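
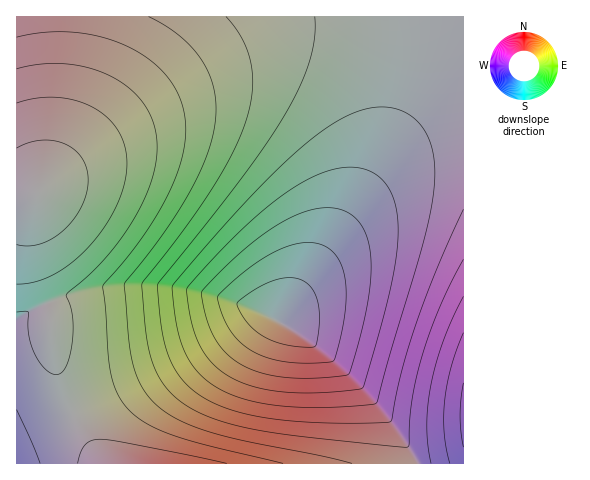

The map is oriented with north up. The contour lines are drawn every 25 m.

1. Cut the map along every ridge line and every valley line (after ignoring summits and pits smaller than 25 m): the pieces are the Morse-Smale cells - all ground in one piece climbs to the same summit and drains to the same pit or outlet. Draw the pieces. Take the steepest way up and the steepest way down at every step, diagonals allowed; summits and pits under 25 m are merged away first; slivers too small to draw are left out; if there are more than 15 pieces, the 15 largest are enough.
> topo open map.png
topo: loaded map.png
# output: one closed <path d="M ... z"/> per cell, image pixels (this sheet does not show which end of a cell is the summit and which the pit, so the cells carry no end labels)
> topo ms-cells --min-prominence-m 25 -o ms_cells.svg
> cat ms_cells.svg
<path d="M463 16l-447 1 0 179 21-1-6 19 0 34 7 32 12 29 1 31 3 21 16 46 16 32 18 25 312-1-18-32-32-40-47-44-42-26 14-17 70-104 28-34 20-17 19-12 19-5 17-2z"/><path d="M463 130l-16 2-19 5-19 12-20 17-28 34-70 104-14 17 42 26 47 44 32 40 19 33 47-1z"/><path d="M35 196l-19 1 0 266 87 1-22-33-15-32-8-24-7-35-1-31-12-29-7-32 0-34z"/>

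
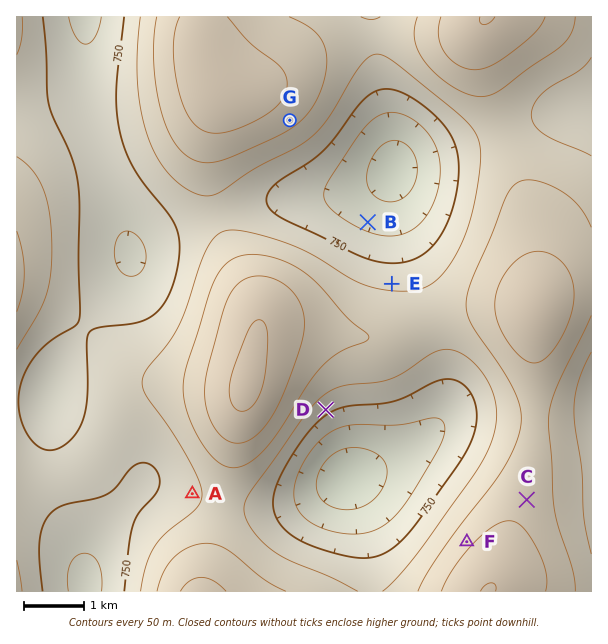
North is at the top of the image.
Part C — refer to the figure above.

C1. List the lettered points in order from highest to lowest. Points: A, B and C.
C A B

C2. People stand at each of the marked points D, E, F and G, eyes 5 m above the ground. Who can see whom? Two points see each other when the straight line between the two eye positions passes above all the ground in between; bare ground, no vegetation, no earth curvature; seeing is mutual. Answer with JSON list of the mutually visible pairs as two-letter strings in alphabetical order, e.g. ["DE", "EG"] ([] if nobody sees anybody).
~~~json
["DF", "EG", "FG"]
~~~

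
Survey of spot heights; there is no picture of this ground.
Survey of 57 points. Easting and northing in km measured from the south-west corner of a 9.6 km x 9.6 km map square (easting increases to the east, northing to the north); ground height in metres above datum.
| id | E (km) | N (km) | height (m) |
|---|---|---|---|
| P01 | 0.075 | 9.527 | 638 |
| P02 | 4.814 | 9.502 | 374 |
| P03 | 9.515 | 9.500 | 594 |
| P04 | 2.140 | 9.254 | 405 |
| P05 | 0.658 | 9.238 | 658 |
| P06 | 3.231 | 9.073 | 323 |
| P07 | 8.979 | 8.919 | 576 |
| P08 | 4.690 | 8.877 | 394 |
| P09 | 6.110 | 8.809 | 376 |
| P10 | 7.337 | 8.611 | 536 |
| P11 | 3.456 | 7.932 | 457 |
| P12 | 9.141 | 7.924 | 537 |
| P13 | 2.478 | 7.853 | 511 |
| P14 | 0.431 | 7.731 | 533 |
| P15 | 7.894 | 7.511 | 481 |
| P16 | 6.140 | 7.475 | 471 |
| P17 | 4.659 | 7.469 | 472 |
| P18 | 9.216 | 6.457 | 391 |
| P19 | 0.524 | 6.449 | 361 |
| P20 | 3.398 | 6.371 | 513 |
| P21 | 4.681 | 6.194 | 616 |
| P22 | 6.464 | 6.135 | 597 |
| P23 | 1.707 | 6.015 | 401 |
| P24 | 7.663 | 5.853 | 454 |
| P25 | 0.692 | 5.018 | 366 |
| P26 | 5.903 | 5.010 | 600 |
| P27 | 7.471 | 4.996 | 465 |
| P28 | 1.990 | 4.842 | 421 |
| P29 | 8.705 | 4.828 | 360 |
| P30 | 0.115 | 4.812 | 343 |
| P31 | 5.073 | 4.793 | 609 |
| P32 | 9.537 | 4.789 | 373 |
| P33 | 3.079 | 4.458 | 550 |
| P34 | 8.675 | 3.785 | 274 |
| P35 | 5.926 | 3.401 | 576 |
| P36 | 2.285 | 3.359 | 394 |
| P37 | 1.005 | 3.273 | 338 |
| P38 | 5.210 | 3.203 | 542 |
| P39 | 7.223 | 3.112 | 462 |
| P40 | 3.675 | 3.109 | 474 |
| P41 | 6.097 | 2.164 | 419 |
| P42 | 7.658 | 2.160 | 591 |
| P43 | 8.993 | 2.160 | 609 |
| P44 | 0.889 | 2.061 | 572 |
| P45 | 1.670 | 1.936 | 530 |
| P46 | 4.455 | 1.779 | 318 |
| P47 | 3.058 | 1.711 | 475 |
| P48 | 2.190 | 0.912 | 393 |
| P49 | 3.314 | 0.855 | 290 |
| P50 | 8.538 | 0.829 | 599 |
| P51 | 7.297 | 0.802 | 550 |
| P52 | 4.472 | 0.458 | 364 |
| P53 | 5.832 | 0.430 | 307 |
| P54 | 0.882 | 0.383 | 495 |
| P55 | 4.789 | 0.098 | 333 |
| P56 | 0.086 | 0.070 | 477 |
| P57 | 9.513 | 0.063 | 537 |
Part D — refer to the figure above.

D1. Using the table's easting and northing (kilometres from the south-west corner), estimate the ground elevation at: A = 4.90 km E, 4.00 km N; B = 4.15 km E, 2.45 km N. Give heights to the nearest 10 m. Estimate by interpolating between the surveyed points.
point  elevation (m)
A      550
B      460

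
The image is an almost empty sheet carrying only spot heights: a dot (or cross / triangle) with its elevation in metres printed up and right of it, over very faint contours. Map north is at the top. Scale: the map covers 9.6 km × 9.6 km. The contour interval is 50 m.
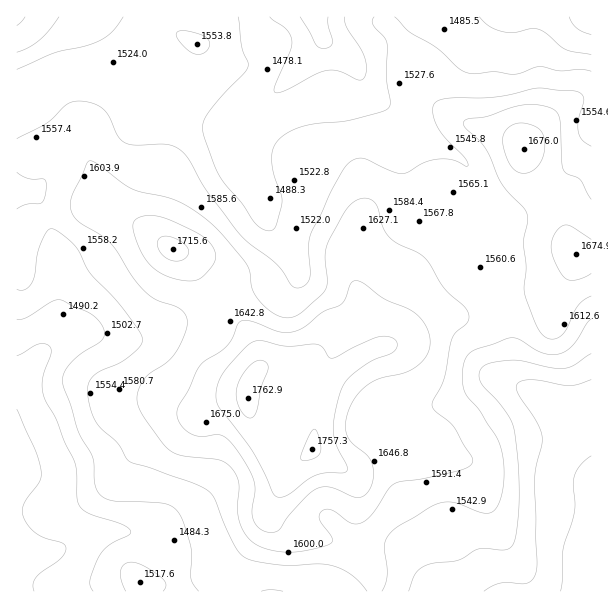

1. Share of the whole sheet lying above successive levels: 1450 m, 90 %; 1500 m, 75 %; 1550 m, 51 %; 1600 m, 29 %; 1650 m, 12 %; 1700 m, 5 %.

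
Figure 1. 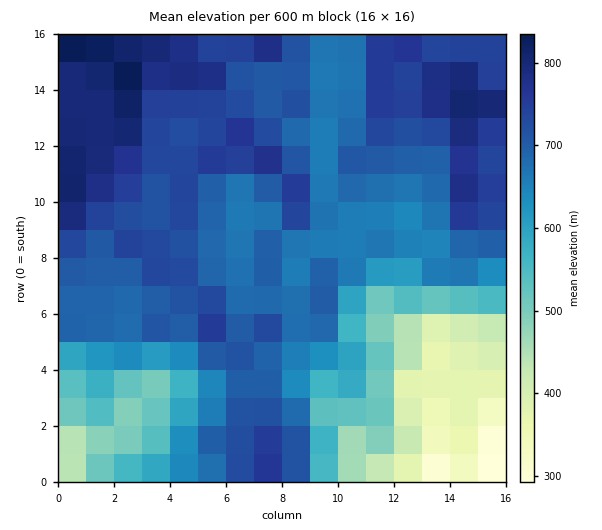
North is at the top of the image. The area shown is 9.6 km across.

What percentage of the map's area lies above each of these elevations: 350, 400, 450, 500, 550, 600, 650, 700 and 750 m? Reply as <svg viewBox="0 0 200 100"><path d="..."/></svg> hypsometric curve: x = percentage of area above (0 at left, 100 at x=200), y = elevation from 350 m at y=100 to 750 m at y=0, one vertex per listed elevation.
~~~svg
<svg viewBox="0 0 200 100"><path d="M194 100l-7-12-7-13-9-13-10-12-11-12-10-13-52-13-50-12"/></svg>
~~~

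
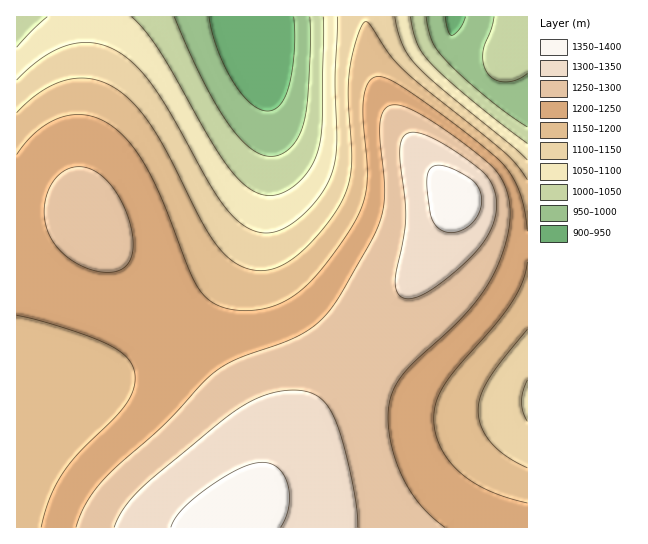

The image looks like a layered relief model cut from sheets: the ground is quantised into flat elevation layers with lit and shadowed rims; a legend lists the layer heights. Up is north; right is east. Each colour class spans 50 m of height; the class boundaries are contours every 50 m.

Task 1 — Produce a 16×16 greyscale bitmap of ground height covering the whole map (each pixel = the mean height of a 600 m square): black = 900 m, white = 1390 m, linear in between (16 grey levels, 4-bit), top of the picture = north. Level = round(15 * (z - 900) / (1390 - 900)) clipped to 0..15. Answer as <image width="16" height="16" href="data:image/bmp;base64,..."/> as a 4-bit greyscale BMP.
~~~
<image width="16" height="16" href="data:image/bmp;base64,Qk32AAAAAAAAAHYAAAAoAAAAEAAAABAAAAABAAQAAAAAAIAAAAATCwAAEwsAABAAAAAAAAAAAAAAABEREQAiIiIAMzMzAERERABVVVUAZmZmAHd3dwCIiIgAmZmZAKqqqgC7u7sAzMzMAN3d3QDu7u4A////AJq83u7tzLqqiazd7u3LqpiJqrzd3cuph4iZq83cy6mHiJmqvMzLqYeZmaqru8u6mJmqqqqrvMupqqqpmJq8zLqru6mHeazdyqu7qHZnm97aq7qXZVaL3uqqqoZTNYvduJqpdTIli8p0iIhkISSKlkNndlMhFIhjNFZlQxAUd0I0"/>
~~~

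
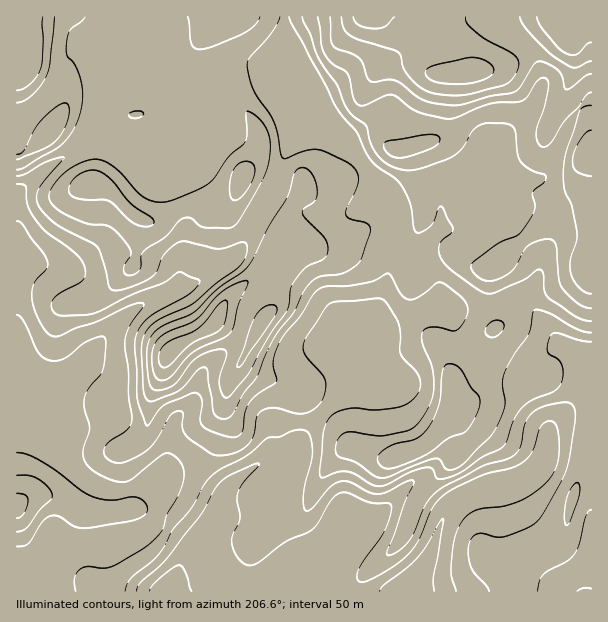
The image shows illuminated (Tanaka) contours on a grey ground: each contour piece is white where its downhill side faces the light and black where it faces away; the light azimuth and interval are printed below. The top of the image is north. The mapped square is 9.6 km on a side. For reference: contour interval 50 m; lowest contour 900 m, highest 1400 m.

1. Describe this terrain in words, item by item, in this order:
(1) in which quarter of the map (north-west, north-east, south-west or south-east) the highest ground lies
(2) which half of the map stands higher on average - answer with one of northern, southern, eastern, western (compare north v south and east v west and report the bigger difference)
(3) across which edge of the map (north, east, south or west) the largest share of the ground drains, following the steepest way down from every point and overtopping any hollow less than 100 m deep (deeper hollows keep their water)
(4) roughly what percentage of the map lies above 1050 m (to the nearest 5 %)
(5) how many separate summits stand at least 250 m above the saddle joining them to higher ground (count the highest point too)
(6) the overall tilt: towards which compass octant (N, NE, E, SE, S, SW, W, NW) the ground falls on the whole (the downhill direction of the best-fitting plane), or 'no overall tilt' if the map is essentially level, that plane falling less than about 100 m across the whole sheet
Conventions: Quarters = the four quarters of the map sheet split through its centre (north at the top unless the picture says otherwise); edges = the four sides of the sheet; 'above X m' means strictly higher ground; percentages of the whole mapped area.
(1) The highest ground is in the north-east quarter.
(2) Taken as a whole, the northern half is higher than the southern.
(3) The largest share of the runoff leaves by the southern edge.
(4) Roughly 65 % of the ground is higher than 1050 m.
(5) There is 1 summit with 250 m or more of prominence.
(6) Overall the map slopes down towards the south.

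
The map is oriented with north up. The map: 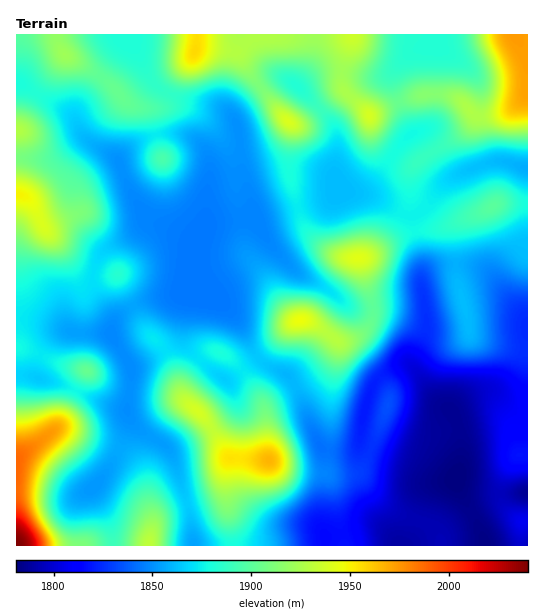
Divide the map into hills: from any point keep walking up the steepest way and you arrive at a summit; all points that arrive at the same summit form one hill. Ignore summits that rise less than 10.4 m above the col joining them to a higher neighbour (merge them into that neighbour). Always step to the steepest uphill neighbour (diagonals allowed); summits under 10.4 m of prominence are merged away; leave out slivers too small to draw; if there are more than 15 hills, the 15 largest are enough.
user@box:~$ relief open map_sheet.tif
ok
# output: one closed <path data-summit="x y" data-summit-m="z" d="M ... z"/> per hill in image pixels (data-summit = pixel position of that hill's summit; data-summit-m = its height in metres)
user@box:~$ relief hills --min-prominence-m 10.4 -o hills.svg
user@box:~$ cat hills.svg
<path data-summit="17 545" data-summit-m="2040" d="M469 265l-27 1-13 5-6 6-2 11 4 17 2 23-14 29-1 7 3 4-6-3-7 0-19 9-8 9-11 29-4 24 0 5 3 5 18 8 26 8 24 15 8 2 16 1-16 6-7 7-15 39-14 14 82 0-4-15-22-43 6 6 8 3 55-5 0-168-32-44-9-9z"/><path data-summit="269 460" data-summit-m="1967" d="M194 291l-9 0-44 11-19 11-9 10-2 8 21 41-5 40 4 8 12 13 22 12 6 7 18 57 4 36 132 1 1-9 40-10 17 2 18 17 6-3 8-7 6-12 11-31 7-7 16-6-16-1-8-2-24-15-33-11-11-5-2-4-2 5-6 4-30-1-6-9-17-46-9-16-5-5-20-9-9-8-16-32-19-22z"/><path data-summit="299 320" data-summit-m="1946" d="M255 218l-41 4-10 7-12 27-1 33 31 14 19 22 16 32 9 8 20 9 5 5 9 16 11 32 9 20 7 4 26 0 6-4 1-4 4-31 11-29 8-9 15-8 11-1 4 2 0-10 14-29-2-19-2-2-22-1-42 3-13-4-17-15-36-21-25-28z"/><path data-summit="515 35" data-summit-m="1974" d="M527 34l-89 0-1 13-18 2-10 5-14 15-3 12 5 19 15 33-15 15-17 27-15 15-9 2 21 6 29 17 9 0 13-10 11-16 10-10 14-8 35-10 29 6z"/><path data-summit="65 55" data-summit-m="1922" d="M126 34l-109 0-1 49 50 27 9 9 6 14 9 9 28 19 13-15 20-11 23-2 15 2 8 4 8 10 4 11-4 67 9-5 40-4 1-5-14-44-1-30-7-22-12-10-31-5-31-13-10-12-13-28z"/><path data-summit="17 195" data-summit-m="1950" d="M86 139l-9 2-27 17-34 1 0 160 21 2 38 12 35 1 2-17-16-24-4-12 5-21 8-10 26-15 15-12 10 0-9-5-6-7-14-27-8-23-6-6z"/><path data-summit="358 259" data-summit-m="1943" d="M338 189l-1 4-11 8-67 18-2 4 11 18 31 33 26 13 26 20 11 2 16-3 23 0 24 3-4-21 0-32-8-32 0-8-7-1-29-17-35-7z"/><path data-summit="493 207" data-summit-m="1900" d="M501 161l-15 2-33 14-14 12-14 20-12 7 0 8 8 32 0 23 8-8 20-6 20 0 10 2 8 4 10 10 27 35 3 7 1-155z"/><path data-summit="289 121" data-summit-m="1940" d="M283 78l-9 0-12 7-15 12-14 16 7 26 1 30 16 52 17-7 52-13 11-9-2-13 2-24-1-24-8-14-19-20-15-14z"/><path data-summit="195 51" data-summit-m="1957" d="M313 34l-186 0 0 2 9 13 13 28 10 12 31 13 31 5 12 10 7-13 26-22 8-4 9 0 14 6 7-9 8-19z"/><path data-summit="149 545" data-summit-m="1932" d="M130 418l-1 9-16 34-20 27 2 7 14 26 4 24 80 1 0-11-4-26-14-49-10-15-22-12z"/><path data-summit="370 116" data-summit-m="1939" d="M394 69l-4 4-11 4-14 0-23-6-12 0-11 3-22 13 31 30 8 14 1 24-2 24 4 11 12 3 14-3 15-15 23-34 9-8-17-41-3-11z"/><path data-summit="162 159" data-summit-m="1895" d="M174 133l-17 1-18 7-20 18 0 4 9 24 17 29 52 27 7-12 3-12 2-59-4-11-8-10-8-4z"/><path data-summit="118 273" data-summit-m="1884" d="M151 222l-5 1-15 12-26 15-10 17-3 13 1 7 19 30 1 9 9-13 19-11 51-11-1-26 5-21-26-15z"/><path data-summit="86 371" data-summit-m="1904" d="M74 331l-13 2-13 10-9 16-3 17 5 3 22 6 42 18 21 6 6-37-4-11-16-26-5-2z"/>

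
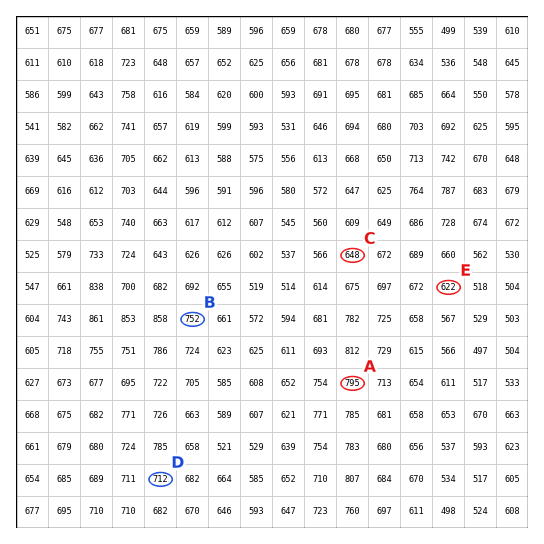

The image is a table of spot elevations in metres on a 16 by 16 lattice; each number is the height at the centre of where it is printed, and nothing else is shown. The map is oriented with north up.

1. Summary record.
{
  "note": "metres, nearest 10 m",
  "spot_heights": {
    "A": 800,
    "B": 750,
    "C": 650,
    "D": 710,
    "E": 620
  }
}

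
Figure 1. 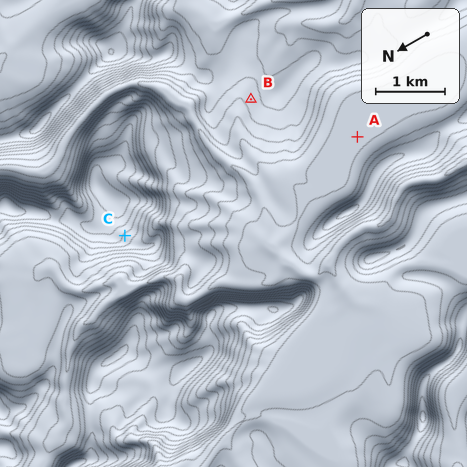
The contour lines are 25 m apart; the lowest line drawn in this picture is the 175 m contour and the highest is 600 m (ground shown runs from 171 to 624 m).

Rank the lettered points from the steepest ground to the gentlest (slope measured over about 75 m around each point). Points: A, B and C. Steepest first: C B A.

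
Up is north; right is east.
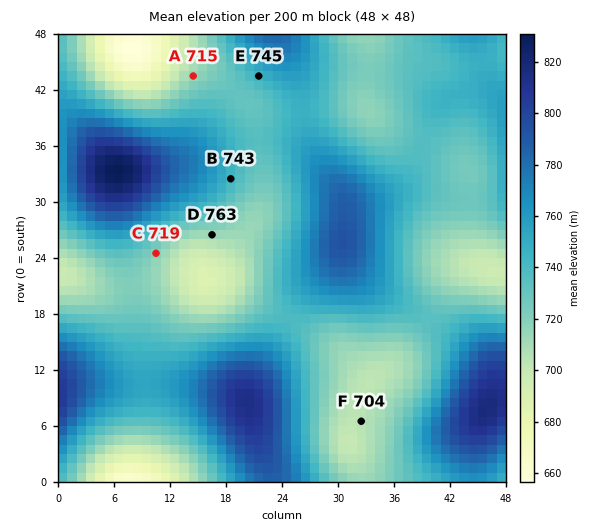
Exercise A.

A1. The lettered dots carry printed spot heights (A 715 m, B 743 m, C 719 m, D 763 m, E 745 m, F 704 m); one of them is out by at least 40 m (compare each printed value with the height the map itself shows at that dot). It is D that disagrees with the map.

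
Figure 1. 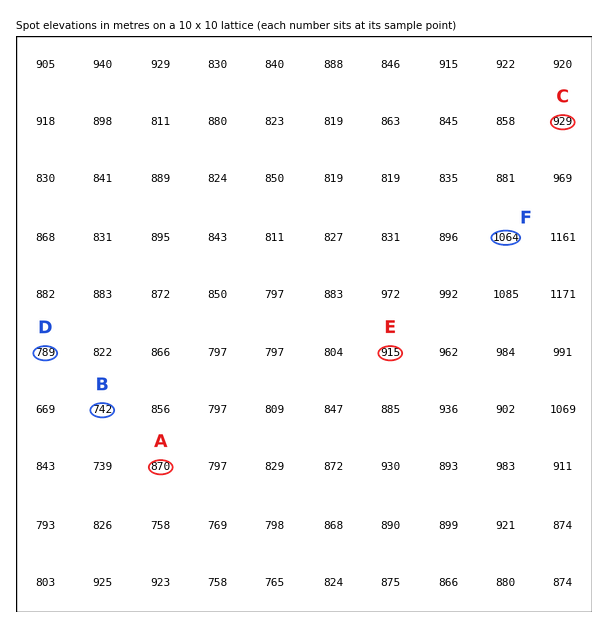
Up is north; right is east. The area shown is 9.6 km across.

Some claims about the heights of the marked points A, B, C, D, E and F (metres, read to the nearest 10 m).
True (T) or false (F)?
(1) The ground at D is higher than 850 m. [F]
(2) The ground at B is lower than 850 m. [T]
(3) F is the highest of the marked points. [T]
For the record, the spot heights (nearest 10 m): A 870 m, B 740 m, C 930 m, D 790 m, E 910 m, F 1060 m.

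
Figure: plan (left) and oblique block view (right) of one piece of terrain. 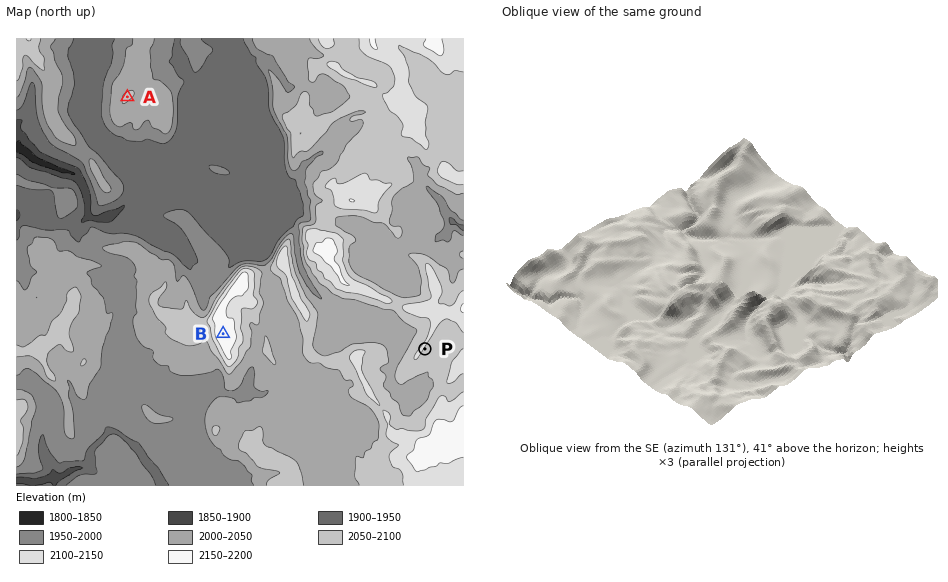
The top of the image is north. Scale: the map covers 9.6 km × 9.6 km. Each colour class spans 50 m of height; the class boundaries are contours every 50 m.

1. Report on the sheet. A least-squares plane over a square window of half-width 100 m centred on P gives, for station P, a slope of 10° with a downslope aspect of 118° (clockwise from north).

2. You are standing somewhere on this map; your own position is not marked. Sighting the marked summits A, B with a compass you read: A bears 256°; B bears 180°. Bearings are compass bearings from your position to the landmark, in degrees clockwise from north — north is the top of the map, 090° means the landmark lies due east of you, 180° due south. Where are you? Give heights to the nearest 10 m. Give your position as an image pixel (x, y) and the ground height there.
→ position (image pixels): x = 223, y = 73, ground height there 1920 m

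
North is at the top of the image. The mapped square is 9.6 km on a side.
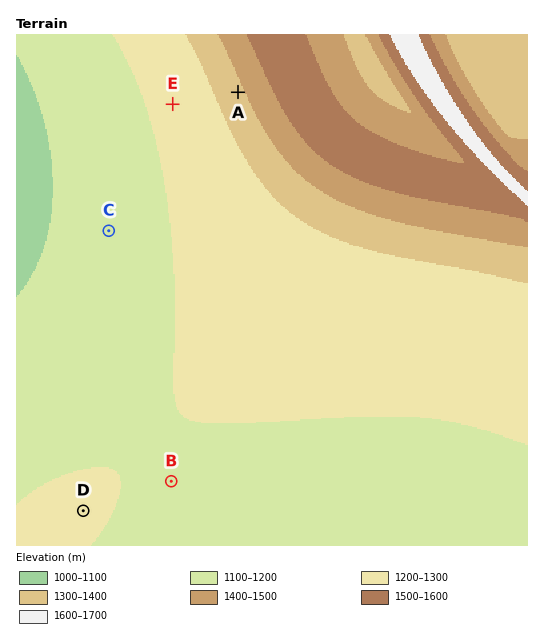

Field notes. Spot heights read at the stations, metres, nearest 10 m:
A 1380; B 1190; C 1150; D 1200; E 1230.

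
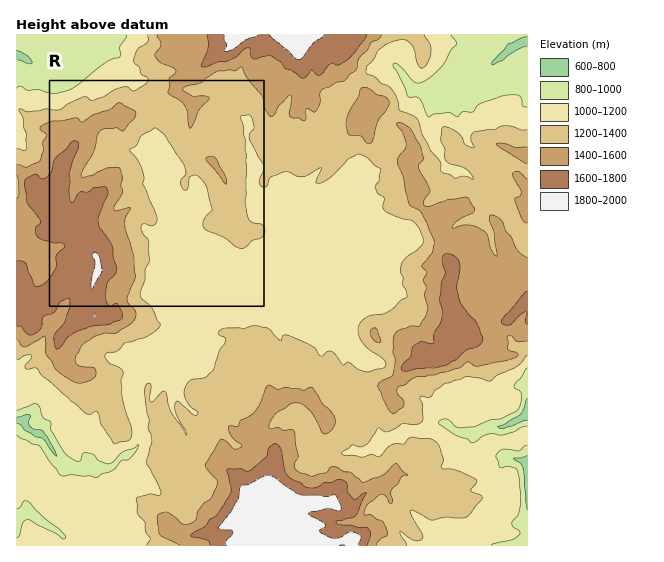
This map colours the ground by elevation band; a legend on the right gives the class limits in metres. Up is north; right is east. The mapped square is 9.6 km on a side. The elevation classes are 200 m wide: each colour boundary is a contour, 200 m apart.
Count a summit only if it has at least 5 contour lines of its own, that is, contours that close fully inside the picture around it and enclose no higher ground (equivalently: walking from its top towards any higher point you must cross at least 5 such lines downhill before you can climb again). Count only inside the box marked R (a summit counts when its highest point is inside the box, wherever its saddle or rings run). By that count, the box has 0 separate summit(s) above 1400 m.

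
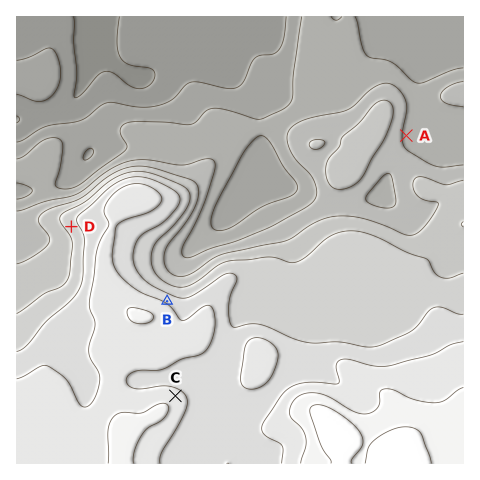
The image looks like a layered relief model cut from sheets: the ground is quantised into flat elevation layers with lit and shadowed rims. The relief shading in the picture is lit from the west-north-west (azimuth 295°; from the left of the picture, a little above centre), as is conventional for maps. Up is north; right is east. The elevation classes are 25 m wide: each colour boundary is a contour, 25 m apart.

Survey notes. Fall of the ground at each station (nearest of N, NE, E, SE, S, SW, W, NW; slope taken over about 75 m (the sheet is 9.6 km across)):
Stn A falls E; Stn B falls NE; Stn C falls NE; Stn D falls SW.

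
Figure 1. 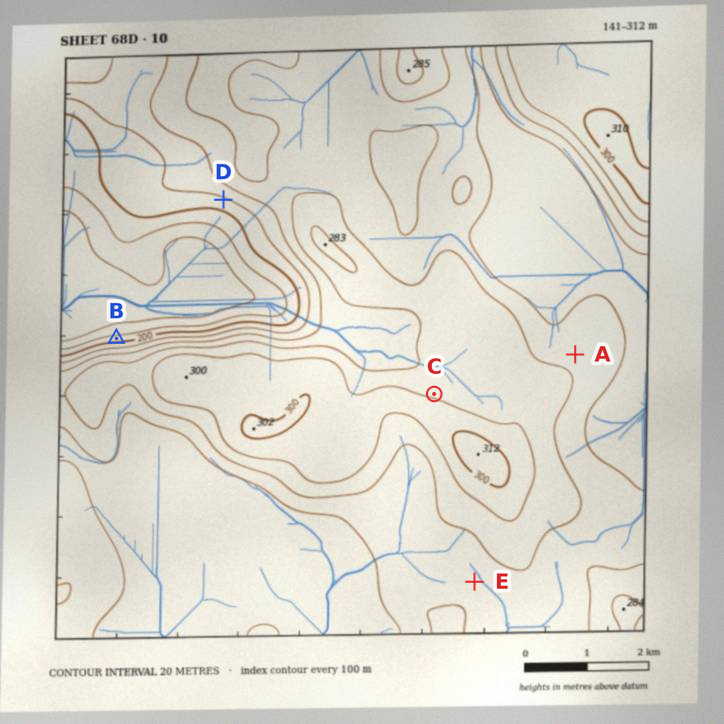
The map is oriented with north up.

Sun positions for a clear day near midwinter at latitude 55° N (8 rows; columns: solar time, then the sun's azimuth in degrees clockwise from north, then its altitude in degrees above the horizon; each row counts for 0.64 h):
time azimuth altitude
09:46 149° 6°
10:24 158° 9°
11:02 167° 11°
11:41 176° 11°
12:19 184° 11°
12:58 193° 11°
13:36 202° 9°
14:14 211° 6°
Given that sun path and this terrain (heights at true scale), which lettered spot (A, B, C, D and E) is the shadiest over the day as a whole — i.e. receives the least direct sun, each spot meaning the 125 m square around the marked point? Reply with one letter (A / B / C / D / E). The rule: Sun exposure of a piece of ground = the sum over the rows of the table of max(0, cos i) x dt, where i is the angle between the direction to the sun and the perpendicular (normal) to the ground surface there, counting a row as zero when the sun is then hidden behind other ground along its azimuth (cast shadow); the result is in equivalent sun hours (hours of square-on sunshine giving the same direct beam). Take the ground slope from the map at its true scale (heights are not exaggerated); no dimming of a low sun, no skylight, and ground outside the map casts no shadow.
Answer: B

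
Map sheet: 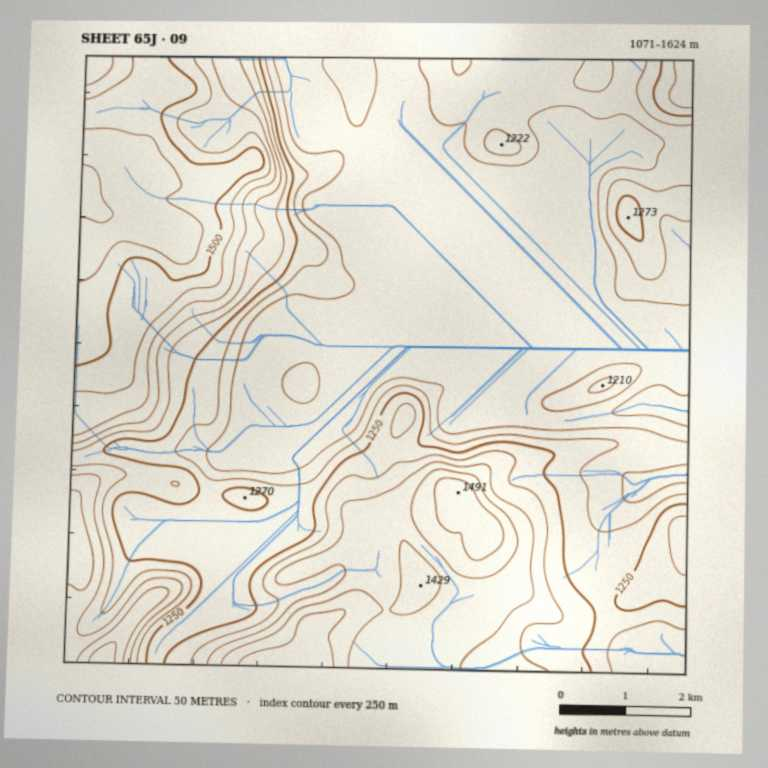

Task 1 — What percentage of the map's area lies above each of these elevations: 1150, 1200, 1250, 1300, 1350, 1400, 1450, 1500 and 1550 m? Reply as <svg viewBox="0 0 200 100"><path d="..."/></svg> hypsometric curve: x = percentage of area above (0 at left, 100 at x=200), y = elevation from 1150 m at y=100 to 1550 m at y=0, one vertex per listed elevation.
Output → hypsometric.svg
<svg viewBox="0 0 200 100"><path d="M138 100l-26-12-26-13-17-13-13-12-18-12-12-13-10-13-8-12"/></svg>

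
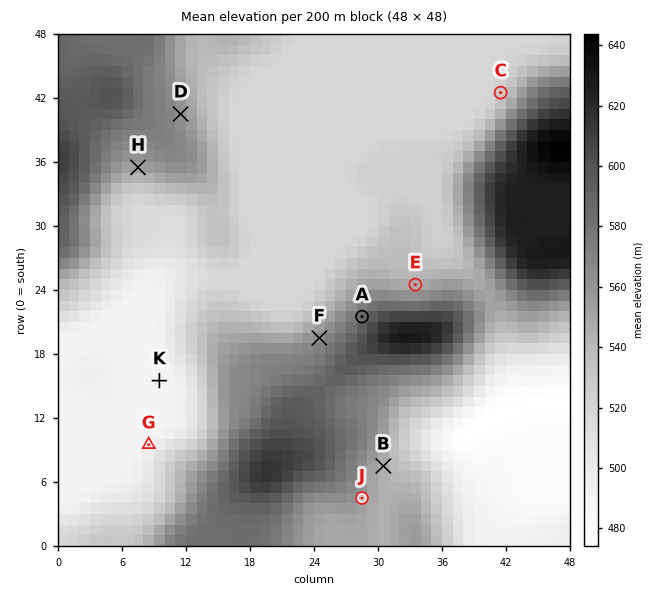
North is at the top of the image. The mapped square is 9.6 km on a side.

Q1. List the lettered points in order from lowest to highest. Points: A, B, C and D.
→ C B D A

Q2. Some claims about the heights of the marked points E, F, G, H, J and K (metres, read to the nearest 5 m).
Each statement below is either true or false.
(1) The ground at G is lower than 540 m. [true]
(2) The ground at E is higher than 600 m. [false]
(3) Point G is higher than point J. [false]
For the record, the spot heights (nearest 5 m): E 545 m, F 565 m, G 495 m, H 555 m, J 555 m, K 490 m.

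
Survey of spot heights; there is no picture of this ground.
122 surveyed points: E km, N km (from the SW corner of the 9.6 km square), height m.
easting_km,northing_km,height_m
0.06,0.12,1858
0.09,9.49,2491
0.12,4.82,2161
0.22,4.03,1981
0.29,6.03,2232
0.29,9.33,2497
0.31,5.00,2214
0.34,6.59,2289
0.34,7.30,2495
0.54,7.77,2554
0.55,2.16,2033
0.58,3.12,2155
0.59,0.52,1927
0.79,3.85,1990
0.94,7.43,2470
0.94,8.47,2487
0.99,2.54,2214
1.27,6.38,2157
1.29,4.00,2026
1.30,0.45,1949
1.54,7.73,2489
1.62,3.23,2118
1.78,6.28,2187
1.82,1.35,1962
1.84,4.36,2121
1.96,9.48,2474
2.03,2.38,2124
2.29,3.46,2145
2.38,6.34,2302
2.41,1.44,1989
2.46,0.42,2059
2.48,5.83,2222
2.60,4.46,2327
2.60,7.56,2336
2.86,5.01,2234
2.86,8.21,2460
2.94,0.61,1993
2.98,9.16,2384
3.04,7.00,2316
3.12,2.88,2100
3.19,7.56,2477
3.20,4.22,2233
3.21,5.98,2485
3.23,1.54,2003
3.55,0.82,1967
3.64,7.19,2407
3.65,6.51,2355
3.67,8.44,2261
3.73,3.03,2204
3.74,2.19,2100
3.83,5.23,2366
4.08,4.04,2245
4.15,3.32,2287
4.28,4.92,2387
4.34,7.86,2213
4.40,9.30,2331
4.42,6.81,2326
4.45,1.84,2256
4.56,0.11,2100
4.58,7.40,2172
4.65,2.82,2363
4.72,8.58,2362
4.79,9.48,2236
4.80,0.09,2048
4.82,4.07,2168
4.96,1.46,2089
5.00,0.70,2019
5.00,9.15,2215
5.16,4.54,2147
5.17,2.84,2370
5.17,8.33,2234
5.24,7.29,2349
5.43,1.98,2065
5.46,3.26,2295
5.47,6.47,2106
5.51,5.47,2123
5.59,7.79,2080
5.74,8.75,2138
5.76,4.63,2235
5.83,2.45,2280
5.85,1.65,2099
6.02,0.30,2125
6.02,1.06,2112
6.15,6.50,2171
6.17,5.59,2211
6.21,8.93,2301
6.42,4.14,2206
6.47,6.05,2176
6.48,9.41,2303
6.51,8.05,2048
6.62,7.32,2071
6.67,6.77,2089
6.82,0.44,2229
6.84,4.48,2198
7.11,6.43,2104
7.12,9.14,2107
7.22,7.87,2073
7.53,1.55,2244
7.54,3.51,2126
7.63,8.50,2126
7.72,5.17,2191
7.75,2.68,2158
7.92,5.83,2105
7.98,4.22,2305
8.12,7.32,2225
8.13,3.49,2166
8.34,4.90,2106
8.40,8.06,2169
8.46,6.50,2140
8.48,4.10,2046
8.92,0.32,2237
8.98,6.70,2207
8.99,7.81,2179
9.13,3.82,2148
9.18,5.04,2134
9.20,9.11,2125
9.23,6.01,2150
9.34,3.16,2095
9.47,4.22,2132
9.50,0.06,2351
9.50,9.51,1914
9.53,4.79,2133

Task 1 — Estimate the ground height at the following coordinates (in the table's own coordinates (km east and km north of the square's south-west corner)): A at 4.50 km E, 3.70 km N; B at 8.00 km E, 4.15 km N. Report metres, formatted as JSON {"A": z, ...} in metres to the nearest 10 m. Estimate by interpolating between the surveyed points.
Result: {"A": 2310, "B": 2310}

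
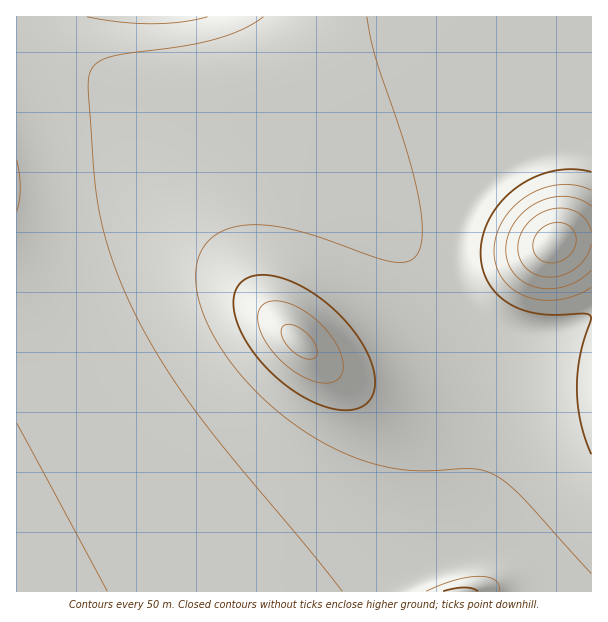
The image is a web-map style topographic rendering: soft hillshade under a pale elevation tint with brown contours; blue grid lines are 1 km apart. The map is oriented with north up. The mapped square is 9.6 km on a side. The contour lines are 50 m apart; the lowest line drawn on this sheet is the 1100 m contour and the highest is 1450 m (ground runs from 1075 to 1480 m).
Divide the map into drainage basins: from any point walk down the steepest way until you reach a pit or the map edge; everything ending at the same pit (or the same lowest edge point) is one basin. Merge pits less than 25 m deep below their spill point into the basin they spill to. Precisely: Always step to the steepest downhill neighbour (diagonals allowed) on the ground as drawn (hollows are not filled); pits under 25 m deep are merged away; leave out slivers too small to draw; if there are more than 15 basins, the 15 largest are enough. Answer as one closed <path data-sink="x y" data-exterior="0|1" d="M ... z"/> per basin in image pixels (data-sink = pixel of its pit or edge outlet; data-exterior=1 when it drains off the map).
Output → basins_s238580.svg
<path data-sink="152 17" data-exterior="1" d="M591 16l-574 0-1 160 68-10 33-2 36 6 26 12 15 12 11 13 15 24 26 50 20 28 54 52 27 19 19 10 29 6 28 0 101-16 67 2z"/><path data-sink="17 591" data-exterior="1" d="M117 164l-45 4-56 9 1 415 466 0 33-21 33-31 43-36-1-122-67-2-101 16-28 0-36-10-12-6-27-19-54-52-25-36-27-52-20-27-15-12-21-10-24-6z"/>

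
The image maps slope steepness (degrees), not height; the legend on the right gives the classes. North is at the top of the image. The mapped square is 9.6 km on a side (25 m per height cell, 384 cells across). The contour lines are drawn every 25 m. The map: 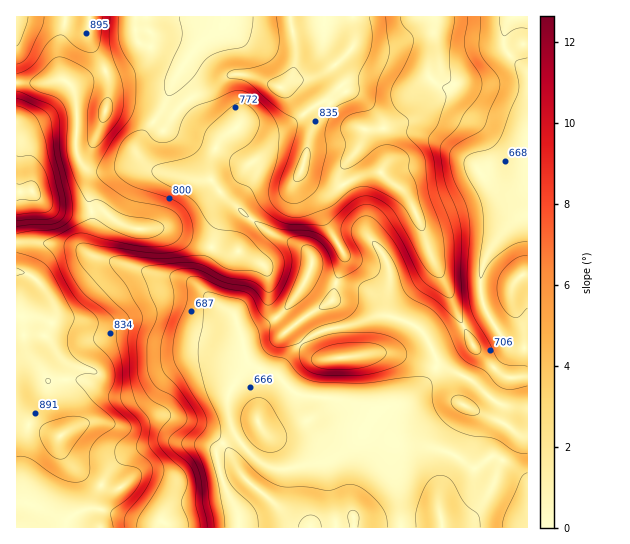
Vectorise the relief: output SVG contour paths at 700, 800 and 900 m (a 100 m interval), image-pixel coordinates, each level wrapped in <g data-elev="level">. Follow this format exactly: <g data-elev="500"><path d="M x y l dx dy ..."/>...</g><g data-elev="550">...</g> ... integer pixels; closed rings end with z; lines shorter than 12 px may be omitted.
<g data-elev="700"><path d="M214 527l-8-53-12-29 2-6 10-12 0-9-30-52-3-11 2-21 12-31 1-8-1-13 3-5 9 0 24 11 20 3 6 3 5 5 7 15 9 9-1 14 2 6 6 4 8 0 14-4 9-9 7-5 28-9 11-8 4-9 1-17 4-4 13-5 4-6 0-10-8-18 1-1 2 0 8 5 8 11 14 35 8 6 17 9 8 7 9 14 10 22 6 8 22 12 10 12 7 5 9 1 16-3"/><path d="M321 527l-3-9-8-3-8 4-4 8"/><path d="M358 527l1-12-2-3-4-2-3 1-2 4 2 12"/><path d="M472 415l6-1 2-3-2-4-4-5-12-7-5 0-4 2-2 6 4 6 8 4z"/><path d="M326 375l35 0 20-4 21-8 4-5 0-7-4-6-7-6-10-4-12-2-39 0-32 12-2 4-1 6 4 11 9 7z"/><path d="M527 366l-20-1-8-4-26-47-4-13-2-22 3-45-1-17-4-15-11-23-4-16 0-9 3-7 26-15 5-5 15-38 1-7-2-5-14-18-4-8 1-34"/><path d="M286 309l-1-2 1-5 14-35 2-20 4-2 5 1 7 5 4 6 1 8-2 9-7 13-7 8-13 11z"/><path d="M527 256l-10 2-12 9-6 10-2 12 4 15 9 11 4 2 4 0 9-9"/></g><g data-elev="800"><path d="M137 527l2-10 22-36 3-8 0-6-3-6-12-15 0-25-12-18-6-16-3-46 2-18-1-5-3-5-15-14-28-31-6-10-1-9 2-4 5-2 64 9 26 0 9-2 7-5 3-7 1-8-4-16-10-11-12-6-34-11-15-11-3-5-1-5 6-20 9-10 12-5 5 1 7 8 5 3 7 1 6-2 6-6 7-18 9-9 40-17 10 0 10 5 13 13 8 9 4 9 1 8-1 20-8 28-1 10 2 9 8 9 12 6 14-1 26-10 22-17 6-2 8 0 12 4 19 11 7 7 12 18 4 4 2-1 2-4 0-8-6-17-3-18-7-13 0-13-4-6-11-5-11-1-8 4-24 18-8 2-2-3 0-5 5-16-5-15 1-8 4-5 5-3 19-4 5-7 3-21 11-28-3-37"/><path d="M253 17l-2 17-5 11-4 2-20 4-12 5-7 6-14 20-14 11-6 3-4-5-1-9 18-43 0-8-3-14"/></g><g data-elev="900"><path d="M55 458l7 1 5-3 22-30 0-4-2-2-8-3-10 0-20 5-7 4-3 7 2 8 7 10z"/><path d="M17 276l7-3-7-5"/><path d="M17 226l32-1 8-2 7-6 2-10-1-13-10-40-5-37-9-8-16-8-8-2"/><path d="M17 64l6-3 6-6 13-28 2-10"/></g>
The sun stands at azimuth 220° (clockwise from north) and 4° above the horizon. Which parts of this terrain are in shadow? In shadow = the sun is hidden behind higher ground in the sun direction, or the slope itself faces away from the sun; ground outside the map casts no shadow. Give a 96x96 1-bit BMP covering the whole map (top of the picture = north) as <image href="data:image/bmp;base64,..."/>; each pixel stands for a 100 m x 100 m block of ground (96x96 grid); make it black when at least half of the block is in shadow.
<image width="96" height="96" href="data:image/bmp;base64,Qk2+BAAAAAAAAD4AAAAoAAAAYAAAAGAAAAABAAEAAAAAAIAEAAATCwAAEwsAAAIAAAAAAAAA////AAAAAAAAADwAfgAAAAAAAAAAADwAfgAAAAAAAAAAAAAA/gAAAAAAAAAAAAAA/wAAAAAAAAAAAAAA/wAAAGAAAAAAAAAAf4AAAGAAAAAAAAAAf4AAAGAAAAAAAAAAf4AAAAAAAAAAAAAA/4OAAAAAAAAAAAAA/48AAAAAAAAAAAPB/54AAAAAAAAAAAP//5wAAAAAAAAAAAf//4AAAAAAAAAAAAP//4AAAAAAAAAAAAP//4AAAAAAAAAAAAH//4AAAAAAAAAAAAD//4AAAAAAAAAAAAD//8AAAAAAAAAAAAP//8AAAAAAAAAAAA/f/8AAAAAAAAAAAH/j/8AAAAAAAAAAA//j/8AAAAAAAAAAA////4AAAAAAAAAAA////4AAAAAAAAAAAf///4AAAAAABgAAAH///wAAAAAADAAAAD///wAAAAAAAAAAAB///wAAAAAAAAAAAD///4AAAAAAAAAAAH///4AAAAAAAAAAAP///4AAAAAAAAAAAf///wAAAAAAADAAA////wAAAAAAAHAAAf///gAAD4HAAfAAAP///AAAP//AA/AAAD///AAAH//gA/AAAB///AAAD//gB+AAAA///AAAB//AB+AAAD///gAAAf/AD+AAA////gAAAH+AD8AAH////gAAAAAAD8AAf////AAAAAAAH4AAf////AAAAAAAH4AA////eAAAAAAAHwAB////gAAAAAAAPwAD////gAAAAAAAPwAD///ngAAAAAAAfwAH///gAAAgAAAAfwAf///AAABwAAAAfwD///8AAAB4AAAA/4D///wAAAD8AOAA/4H//+AAAAH8A+AA/4F//4AAAAf+B+AA/8E//gAAAB/8B+AA/8AA+AAAAD/8B+AB/8AAAAAAwH+AD+AB/8AAAAAB4H4AB8AD/8AAAAAH4PwAAYAH/8AAAAP/8GAAAAAH/8AA8B//8AAAAAAP/+AB8D//+AAAAAAP/+AD+H//+AAAAAAf/+AH+P//+AAAAAAf/8AH/f//+AAAAAAf/8AP/////AAAAAA//8AP////+AAAAAA//8AP////+AAAAAAf/8AP///gAAAAAAAP/8AP/94AAAAAAAAP/4AP/8AAAAAAAAAf/4AP/8AAAAAAAAH//4AP/8AAAAAAAAP//wAP/4AAAAAAAAP//AAP/gAAAAAAAAH/4AAP/gAAAAAAAAB/AAAP/gAAAAAAAAAAAAAf/AAAAAAAAAAAAAB//AAAAAAAAAAAAAD//BAAAAAAAAAAAAD//DgAAAAAAAAAAAD//DwAAAAAAAAAAAD//BwAAAAAAAAAAAD/+B4AAAAAAAAAAAB/+B4AAAAAAAAAAAAf+B4AAAAAAAAAA/AP8B4AAAAAAAAAB/AD4D4AAAAAAAAAD/ABwD4AAAAAAAAAD/AAAH4AAAAAAAAAH/AAAH4AAAAAAAAAH/AAAP4AAAAAAAAAD/AAAP4AAAAAAAAAA+AAAPwAAAAAAAAAAOAAAfwAAAAAAAAAAAAAAfwAAAAAAAYAAAAAAfwAAAAAAAYAAAA="/>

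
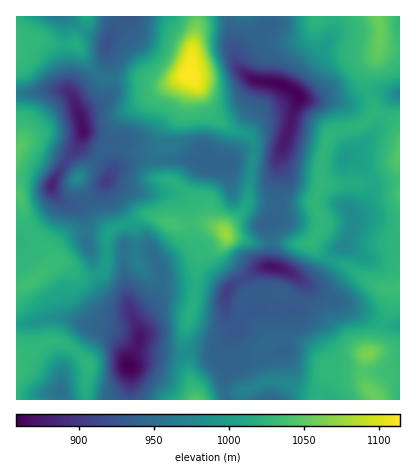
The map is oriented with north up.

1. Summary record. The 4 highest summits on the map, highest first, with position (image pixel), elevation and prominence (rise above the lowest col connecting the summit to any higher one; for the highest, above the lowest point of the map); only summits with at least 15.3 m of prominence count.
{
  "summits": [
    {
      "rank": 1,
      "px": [188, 74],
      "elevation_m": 1114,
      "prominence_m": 256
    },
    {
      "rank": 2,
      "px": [226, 234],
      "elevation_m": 1076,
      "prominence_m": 94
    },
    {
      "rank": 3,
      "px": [368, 354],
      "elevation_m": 1063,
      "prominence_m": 111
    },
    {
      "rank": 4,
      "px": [78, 178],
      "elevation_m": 980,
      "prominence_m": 44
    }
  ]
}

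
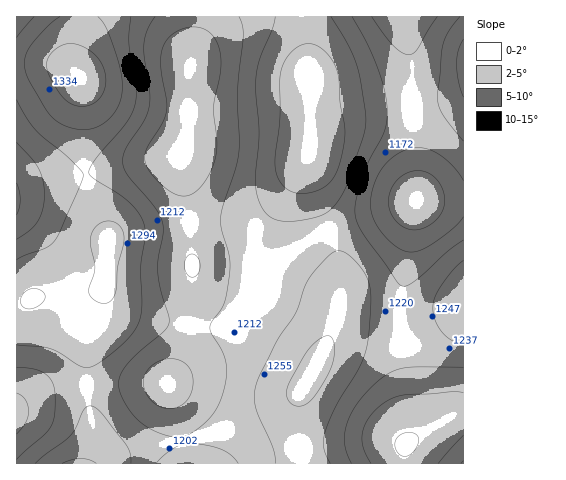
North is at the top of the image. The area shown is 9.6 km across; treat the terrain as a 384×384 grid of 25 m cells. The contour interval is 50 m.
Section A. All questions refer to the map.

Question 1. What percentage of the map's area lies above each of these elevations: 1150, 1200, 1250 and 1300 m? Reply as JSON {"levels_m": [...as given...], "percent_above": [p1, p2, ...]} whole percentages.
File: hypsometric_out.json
{"levels_m": [1150, 1200, 1250, 1300], "percent_above": [87, 64, 35, 11]}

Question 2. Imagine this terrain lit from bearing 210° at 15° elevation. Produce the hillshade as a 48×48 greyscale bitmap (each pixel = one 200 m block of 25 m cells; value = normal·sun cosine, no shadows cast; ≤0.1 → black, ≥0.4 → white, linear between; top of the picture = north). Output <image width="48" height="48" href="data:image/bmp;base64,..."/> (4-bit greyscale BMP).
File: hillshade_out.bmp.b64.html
<image width="48" height="48" href="data:image/bmp;base64,Qk32BAAAAAAAAHYAAAAoAAAAMAAAADAAAAABAAQAAAAAAIAEAAATCwAAEwsAABAAAAAAAAAAAAAAABEREQAiIiIAMzMzAERERABVVVUAZmZmAHd3dwCIiIgAmZmZAKqqqgC7u7sAzMzMAN3d3QDu7u4A////AGZVVFVVVVZ4mru7uqqqmIdlQzNFZ3h3dmZVVVVVVVZ4maqqqqqqmYdlQzRGZ4iHdmZmZmZlVEVWeImaqqqqqZh2VEVniIiId3d3d3dlRERFVniJmaqqqph2ZmZ4iZmYh4iJmYdlRDM0RWd4maq7uqmHd3iJmqqpmKmqqZdlQzMzRWd4maq7uqmId4iaqruqqbqqqZdlRENEVniImaqqqpmIiImaq7u7qru7qpdlVERVeIiZmZqpmZiIiJmqu7u7u8u7uph2ZlZniZmZmZmZiIiIiImau7u7u8zMu6mId3eJqqqqmZmIiIiIiIiaq7u8zNzMzLqZmZmau7qqqZiIiIiHd4iJqqu8zMzMy7qqmZqru7u6qZiIiIh3d3eImaq7zMzMu6qqqqqru7u6qYiIiId3d3d3iJqrzLu7qqmZmZmaqqqpmIiIiHd3d3ZmeJqrzLuqqZmZmIiIiJmZiIiIiHd3d3ZmeJq7vKqpmZmZmHd3d3eIiIiIiIiId2ZmeJqru5mZmZmZh3ZlVmZ4iIiIiIiId2ZmeJqqqoiIiJmZh2VVVWZ4iZmIiJiIdmZmeImZmXd3eIiIhlVEVWeImZiIiIiHdmVWZ3iIiHZmd4iIdlREVWeJmZiIiIh3dlVVVmd3d2ZmZ4iIdlVFVniZqZiIiIh3dlRERWZ3d1VWZ4mYh2VVZ4mqqpiIiIh3dlQzNFVmZlVWeJmZh2ZWd5qrupmZmYiHdUMiM0VVVUVWiJmYh2VmeJq7uqmZmZmHZUIiI0RVVVVniZmIdlVWaJq7uqmaqqmYZTIiIzRVVWd4iIh3ZURFZ4mqqpmqq6qYdTIiM0VWZoiJmId2VDI0VniZmZmqu7updUMzRFZ3iJmZmYdlQyIjRXeJmZqru7uphlREVmeJmaqqmYdlQiEjRWeImZq7zMu6h1VWZ4mqu7u6qYdlMiIjRWeImZq8zMu6h2ZniJq8y8u7qZh1QyI0VneImZq8zLuphmZ4mrzNzMy7qph2VDRFZniJmaq7u6qYdmZ5q8zd3MzMuqmHZVVmd3iZmqq7qqmHZmeJq8zd3MzMy7qYh3d3eImaqqqqqph3ZmeJqrzMzM3dzMupmIiIiJmqqruqqYh2Zmd4mqu7zM3d3cy6mZiIiJqqu7u6qYdmVWZ3iZq7vM3d3cy6mYiIiJmqu7u6qYdlVVVmeJqrvMzd3cy6mHdmd4mqq7u7qYdlVVVWeImrvMzd3cuph2VVZniaq7u6qYdmVVVVZ4mqvM3d3LqYZUREVWeJq7u6qYd2ZVRVZ4iavN3dy6l2VDMzRWeJqru6mYd2ZURFZniavM3MuodlQyIzVniaqqqqmId2VURFVniavLu6mHVDMiI0V4mqqqqZmIdlVDNEVniavKqYdlQzIiNFeJq7uqmYiHdlQzM0Vniqu4h3ZlQzMzRXiau7uqmYh3ZUMzM0RXiaqXd2ZVREREVomrvMuqmYh2ZUMyMzRXiZmHdmZVVFVVZ5qrzMuqmZh2ZUMiIzRXeIh3ZmZVVVVmeJq7zLuqqZh2ZUMiIzRWd3dw=="/>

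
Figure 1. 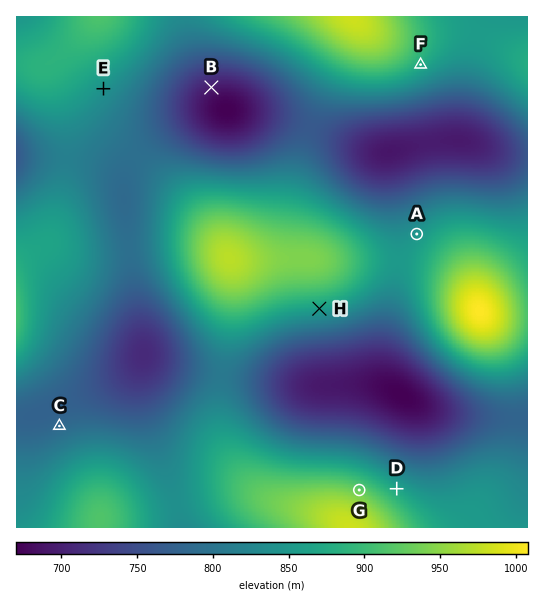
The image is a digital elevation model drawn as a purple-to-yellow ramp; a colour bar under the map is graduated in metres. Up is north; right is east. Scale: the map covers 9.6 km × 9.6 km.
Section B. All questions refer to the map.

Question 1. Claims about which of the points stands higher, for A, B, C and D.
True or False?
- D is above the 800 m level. True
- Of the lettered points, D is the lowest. False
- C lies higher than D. False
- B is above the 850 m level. False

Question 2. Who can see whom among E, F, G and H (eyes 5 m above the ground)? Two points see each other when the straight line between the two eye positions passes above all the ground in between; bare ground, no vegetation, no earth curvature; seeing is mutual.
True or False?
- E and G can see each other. False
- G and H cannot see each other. False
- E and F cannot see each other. True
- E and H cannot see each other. True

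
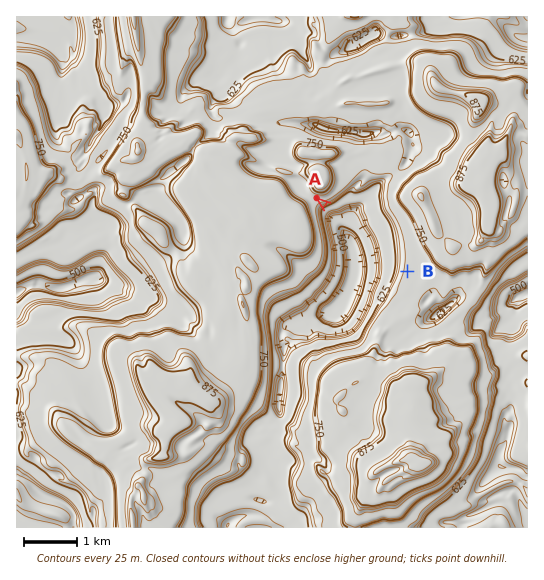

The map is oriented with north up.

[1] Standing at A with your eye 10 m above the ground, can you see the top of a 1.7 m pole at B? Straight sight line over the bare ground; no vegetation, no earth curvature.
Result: yes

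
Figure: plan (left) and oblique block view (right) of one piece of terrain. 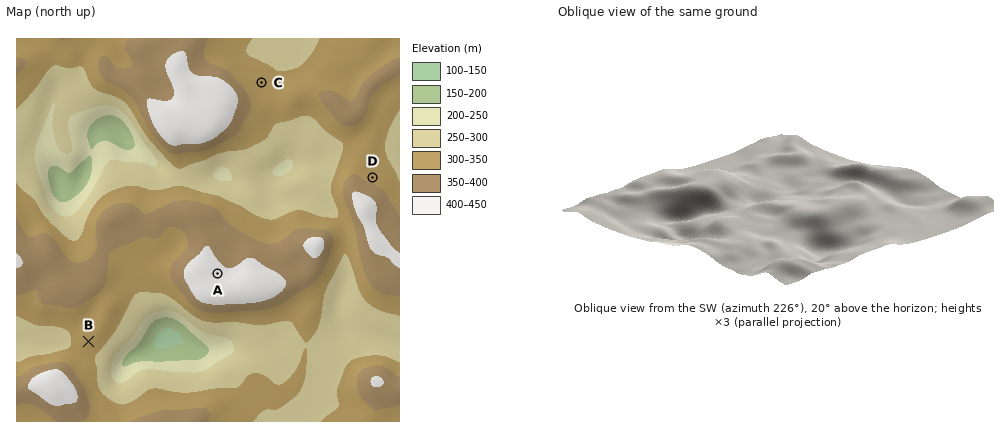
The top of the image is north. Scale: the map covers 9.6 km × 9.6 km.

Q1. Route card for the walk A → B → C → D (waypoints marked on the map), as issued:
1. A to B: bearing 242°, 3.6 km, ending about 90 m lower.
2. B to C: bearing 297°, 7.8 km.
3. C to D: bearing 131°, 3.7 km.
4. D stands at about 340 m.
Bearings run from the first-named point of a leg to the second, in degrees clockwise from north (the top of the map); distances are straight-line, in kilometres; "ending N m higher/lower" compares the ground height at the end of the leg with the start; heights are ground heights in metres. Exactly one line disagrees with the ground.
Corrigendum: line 2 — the bearing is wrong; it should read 34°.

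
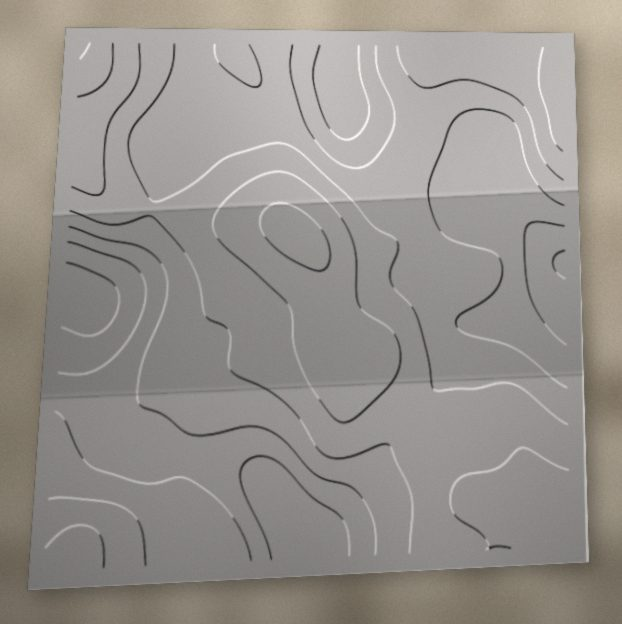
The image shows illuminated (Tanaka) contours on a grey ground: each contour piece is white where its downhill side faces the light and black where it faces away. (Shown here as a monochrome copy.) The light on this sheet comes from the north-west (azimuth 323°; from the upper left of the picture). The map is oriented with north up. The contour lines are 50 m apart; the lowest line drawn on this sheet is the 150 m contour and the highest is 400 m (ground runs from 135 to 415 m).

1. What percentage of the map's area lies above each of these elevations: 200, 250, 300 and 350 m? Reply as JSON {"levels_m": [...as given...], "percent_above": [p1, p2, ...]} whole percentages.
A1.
{"levels_m": [200, 250, 300, 350], "percent_above": [91, 73, 41, 16]}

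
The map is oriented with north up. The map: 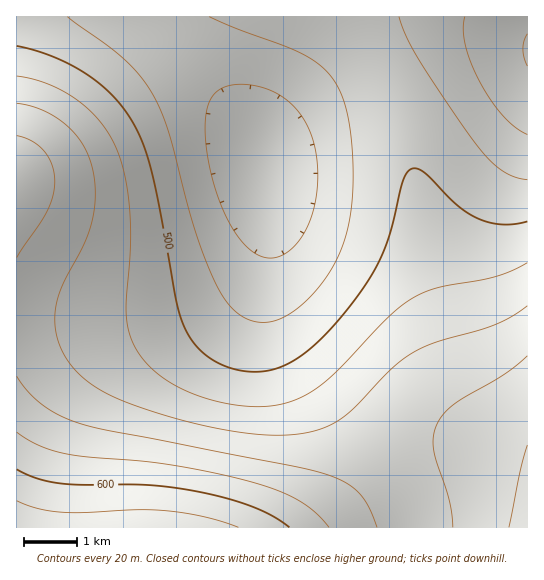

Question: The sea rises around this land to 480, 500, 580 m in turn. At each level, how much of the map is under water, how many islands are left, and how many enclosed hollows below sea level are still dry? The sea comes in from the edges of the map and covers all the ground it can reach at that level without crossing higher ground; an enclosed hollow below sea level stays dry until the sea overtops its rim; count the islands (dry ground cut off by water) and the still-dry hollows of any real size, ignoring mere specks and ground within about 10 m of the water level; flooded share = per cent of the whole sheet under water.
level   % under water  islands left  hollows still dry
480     23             0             0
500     42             0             0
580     93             0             0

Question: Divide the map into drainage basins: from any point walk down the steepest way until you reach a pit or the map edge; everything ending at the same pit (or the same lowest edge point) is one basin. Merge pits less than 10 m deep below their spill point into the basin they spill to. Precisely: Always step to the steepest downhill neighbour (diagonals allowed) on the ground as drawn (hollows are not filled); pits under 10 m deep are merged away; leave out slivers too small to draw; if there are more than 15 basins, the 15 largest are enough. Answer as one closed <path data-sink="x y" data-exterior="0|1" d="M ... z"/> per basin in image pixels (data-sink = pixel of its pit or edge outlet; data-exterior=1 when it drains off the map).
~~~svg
<path data-sink="265 166" data-exterior="0" d="M337 16l-321 1 1 511 308 0 60-43 48-24 25-5 20 0 50 10 0-31-19-8-23-16-11-14-10-19-17-59-40-170-12-38-25-50-20-30z"/><path data-sink="527 50" data-exterior="1" d="M527 16l-190 1 14 14 20 30 25 50 12 38 40 170 17 59 10 19 11 14 16 12 24 12 2-1z"/>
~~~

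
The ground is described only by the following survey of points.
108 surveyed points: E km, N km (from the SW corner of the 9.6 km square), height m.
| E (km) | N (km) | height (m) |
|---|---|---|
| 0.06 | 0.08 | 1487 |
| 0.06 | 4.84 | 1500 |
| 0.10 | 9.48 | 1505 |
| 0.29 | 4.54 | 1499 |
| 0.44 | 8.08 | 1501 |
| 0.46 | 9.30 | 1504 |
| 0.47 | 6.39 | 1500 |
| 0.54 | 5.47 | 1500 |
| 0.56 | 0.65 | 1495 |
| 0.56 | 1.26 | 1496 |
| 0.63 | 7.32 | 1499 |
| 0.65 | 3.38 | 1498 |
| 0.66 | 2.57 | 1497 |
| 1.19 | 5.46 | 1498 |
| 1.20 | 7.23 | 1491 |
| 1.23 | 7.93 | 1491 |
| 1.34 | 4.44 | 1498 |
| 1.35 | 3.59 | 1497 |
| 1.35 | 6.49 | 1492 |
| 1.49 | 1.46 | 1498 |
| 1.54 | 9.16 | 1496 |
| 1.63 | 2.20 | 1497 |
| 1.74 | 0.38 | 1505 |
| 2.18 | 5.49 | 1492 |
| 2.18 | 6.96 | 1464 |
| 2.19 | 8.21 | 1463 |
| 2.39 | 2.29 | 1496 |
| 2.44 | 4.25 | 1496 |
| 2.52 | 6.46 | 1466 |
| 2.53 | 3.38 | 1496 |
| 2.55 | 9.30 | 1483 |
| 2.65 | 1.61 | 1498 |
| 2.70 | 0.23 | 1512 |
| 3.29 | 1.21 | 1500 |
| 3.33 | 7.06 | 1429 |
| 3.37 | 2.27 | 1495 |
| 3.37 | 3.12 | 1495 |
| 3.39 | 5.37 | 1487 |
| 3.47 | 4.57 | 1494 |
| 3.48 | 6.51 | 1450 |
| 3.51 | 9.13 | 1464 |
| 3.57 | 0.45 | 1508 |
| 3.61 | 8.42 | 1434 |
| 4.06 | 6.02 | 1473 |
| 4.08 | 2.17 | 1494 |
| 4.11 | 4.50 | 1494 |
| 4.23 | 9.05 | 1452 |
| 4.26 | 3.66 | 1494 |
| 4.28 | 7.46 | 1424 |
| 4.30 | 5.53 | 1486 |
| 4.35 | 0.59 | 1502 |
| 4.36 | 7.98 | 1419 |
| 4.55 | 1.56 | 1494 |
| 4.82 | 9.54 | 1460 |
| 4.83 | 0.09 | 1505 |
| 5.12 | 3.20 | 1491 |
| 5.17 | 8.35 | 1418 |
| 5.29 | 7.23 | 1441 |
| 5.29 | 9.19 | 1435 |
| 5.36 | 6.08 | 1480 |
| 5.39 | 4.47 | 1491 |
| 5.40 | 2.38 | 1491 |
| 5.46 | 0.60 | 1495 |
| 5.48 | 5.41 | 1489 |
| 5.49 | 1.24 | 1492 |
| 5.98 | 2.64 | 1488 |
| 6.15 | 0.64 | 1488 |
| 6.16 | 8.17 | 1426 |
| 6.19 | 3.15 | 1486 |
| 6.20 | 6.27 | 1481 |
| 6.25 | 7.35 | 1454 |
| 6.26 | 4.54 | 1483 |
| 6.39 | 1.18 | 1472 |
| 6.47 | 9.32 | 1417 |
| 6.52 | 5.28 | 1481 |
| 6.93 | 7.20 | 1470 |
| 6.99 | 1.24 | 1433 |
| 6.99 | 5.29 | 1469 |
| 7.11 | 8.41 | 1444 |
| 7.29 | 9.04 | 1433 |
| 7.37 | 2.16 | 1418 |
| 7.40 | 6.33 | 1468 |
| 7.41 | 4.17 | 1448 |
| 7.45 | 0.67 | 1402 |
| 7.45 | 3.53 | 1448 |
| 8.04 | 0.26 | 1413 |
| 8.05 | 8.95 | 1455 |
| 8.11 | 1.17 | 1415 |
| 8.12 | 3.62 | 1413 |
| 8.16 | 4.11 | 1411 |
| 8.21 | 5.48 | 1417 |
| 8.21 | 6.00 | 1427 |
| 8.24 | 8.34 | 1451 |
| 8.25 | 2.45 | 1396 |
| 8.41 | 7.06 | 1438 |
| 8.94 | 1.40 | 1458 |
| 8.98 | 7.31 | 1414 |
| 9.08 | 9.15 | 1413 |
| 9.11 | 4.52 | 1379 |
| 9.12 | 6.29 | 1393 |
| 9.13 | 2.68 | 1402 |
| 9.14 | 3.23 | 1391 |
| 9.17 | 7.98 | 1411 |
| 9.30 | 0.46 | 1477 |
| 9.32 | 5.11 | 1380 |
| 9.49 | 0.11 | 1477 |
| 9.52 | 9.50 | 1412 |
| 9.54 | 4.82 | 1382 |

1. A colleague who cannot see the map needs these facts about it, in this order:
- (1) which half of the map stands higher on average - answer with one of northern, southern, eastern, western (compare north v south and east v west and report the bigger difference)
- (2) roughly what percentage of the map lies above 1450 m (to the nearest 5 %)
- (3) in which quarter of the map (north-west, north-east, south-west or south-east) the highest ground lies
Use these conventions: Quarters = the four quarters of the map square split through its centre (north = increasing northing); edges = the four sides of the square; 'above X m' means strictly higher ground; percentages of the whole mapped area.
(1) The western half stands higher on average than the eastern half.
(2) Ground above 1450 m makes up about 70 % of the sheet.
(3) The highest ground is in the south-west quarter.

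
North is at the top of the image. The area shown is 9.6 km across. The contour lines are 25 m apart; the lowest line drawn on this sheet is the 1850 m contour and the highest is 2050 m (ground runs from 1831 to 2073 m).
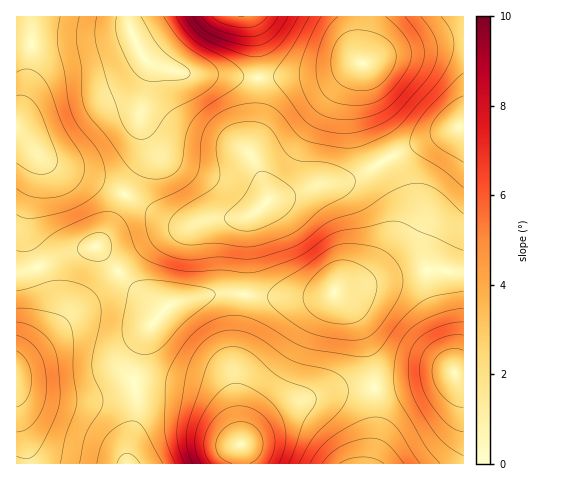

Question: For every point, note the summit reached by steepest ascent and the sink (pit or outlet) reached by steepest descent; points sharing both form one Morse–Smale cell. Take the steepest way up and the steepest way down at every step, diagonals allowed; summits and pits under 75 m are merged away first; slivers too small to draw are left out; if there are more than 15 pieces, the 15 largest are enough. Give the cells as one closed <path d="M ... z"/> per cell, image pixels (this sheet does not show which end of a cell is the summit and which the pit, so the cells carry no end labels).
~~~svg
<path d="M463 16l-102 0-2 36 3 11-8 1-33 10-50 4-81-4-30-7-12-5 2 6-1 12-8 32 5 45-20 37 35 23 21 8 8 0 20-6 32-1 14-6 15-13 19-3 32-12 29-5 60-32 48-20 4 0z"/><path d="M463 127l-4 0-48 20-60 32-29 5-32 12-19 3-15 13-14 6-32 1-20 6-8 0-21-8-36-23-17 36-12 16 17 20 48 48 5-6 8-5 39-9 16-2 44 5 45 0 15-3 7-5 79-17 28-2 16 3z"/><path d="M334 292l-16 5-45 0-50-5-45 10-12 6-18 21-13 32-1 22 3 23-9 41 0 16 113 1 0-19 25-25 17-12 47-16 44-5-2-23-13-41-6-10z"/><path d="M96 246l-27 7-36 16-17 3 0 137 12 55 100-1 0-16 9-41-3-23 1-22 13-32 13-17-48-46z"/><path d="M127 16l-111 1 0 113 31 32 78 32 21-37-5-45 9-41-1-7-16-28z"/><path d="M360 16l-231 0-1 4 10 29 6 10 9 6 37 9 81 4 50-4 40-11z"/><path d="M447 270l-28 2-75 16-10 4 19 21 6 10 13 41 3 23 37-3 41-11 11 1 0-101z"/><path d="M17 130l-1 141 8 1 45-19 27-7 12-16 16-36-77-32z"/><path d="M374 387l-44 5-47 16-17 12-25 25 0 18 128 1 6-30z"/><path d="M455 373l-43 11-38 4 1 46-5 30 94-1 0-88z"/><path d="M17 409l-1 54 11 1 1-8z"/>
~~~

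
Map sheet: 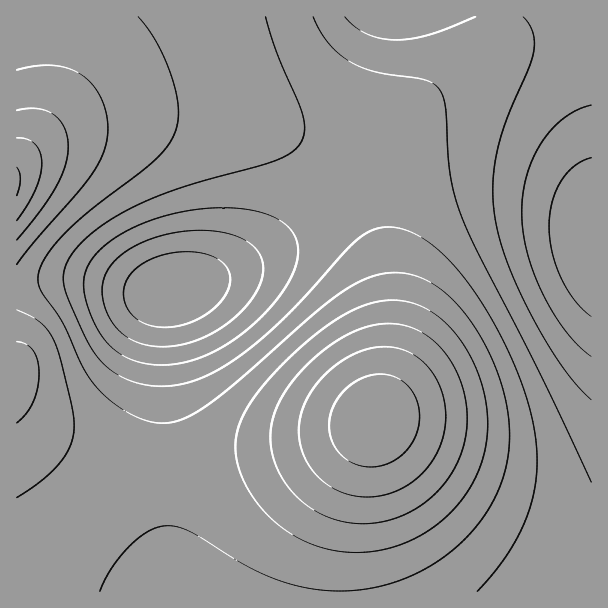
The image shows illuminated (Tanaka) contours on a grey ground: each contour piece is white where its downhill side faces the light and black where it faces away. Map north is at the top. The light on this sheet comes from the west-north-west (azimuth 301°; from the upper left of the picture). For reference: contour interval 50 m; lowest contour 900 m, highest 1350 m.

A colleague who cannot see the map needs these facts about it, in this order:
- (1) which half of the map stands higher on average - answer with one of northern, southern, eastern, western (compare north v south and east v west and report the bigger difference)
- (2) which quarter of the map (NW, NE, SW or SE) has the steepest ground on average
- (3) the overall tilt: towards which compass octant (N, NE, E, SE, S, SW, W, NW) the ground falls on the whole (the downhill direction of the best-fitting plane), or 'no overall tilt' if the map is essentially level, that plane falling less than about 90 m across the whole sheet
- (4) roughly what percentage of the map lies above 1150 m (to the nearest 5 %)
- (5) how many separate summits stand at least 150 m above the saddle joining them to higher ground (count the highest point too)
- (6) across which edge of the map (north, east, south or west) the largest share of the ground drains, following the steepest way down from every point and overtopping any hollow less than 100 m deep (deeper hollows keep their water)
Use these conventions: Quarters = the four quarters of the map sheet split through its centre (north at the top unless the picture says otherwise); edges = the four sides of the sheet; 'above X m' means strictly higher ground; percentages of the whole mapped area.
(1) The southern half stands higher on average than the northern half.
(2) The steepest ground, on average, is in the south-east quarter.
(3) The general tilt is down to the north-east (the land rises towards the south-west).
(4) Roughly 40 % of the ground is higher than 1150 m.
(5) Counting only tops that stand 150 m proud, the map has 2 summits.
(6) Drainage is mainly to the east: more ground falls towards that edge than towards any other.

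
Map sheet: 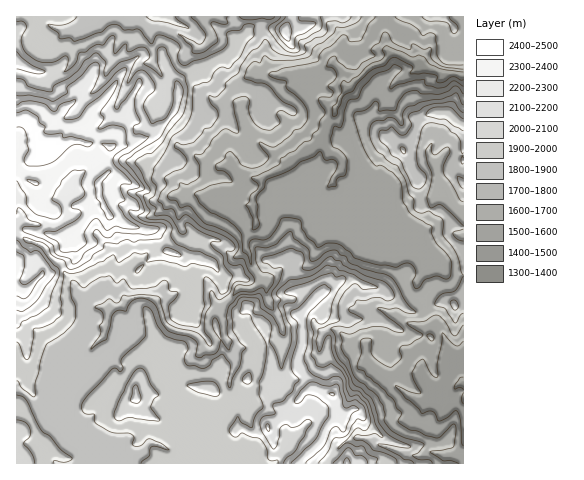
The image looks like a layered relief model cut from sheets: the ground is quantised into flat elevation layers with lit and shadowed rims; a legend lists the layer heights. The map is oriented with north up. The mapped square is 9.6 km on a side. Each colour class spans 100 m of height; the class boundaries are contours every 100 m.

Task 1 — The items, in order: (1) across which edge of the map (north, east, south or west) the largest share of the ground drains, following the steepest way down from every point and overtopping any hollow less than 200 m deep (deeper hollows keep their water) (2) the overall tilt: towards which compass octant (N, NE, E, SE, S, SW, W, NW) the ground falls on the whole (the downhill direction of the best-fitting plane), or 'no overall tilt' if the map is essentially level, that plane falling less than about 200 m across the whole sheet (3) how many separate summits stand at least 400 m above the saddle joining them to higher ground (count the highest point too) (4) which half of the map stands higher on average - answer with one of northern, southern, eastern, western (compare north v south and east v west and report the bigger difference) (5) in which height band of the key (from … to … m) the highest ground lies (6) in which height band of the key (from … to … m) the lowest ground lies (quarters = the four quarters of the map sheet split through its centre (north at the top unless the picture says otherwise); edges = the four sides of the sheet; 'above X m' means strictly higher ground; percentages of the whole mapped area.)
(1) Most of the ground drains across the eastern edge.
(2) Overall the map slopes down towards the east.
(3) Counting only tops that stand 400 m proud, the map has 2 summits.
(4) On average the western half of the map is the higher ground.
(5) The highest point is somewhere between 2400 and 2500 m.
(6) Between 1300 and 1400 m: that is the band holding the lowest ground.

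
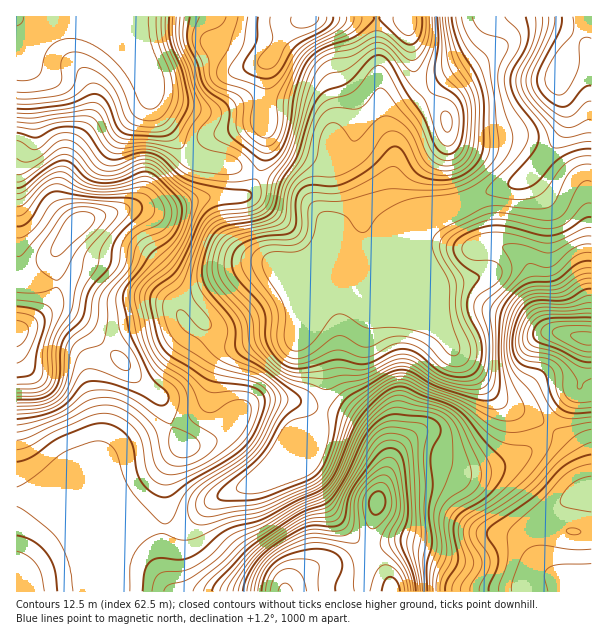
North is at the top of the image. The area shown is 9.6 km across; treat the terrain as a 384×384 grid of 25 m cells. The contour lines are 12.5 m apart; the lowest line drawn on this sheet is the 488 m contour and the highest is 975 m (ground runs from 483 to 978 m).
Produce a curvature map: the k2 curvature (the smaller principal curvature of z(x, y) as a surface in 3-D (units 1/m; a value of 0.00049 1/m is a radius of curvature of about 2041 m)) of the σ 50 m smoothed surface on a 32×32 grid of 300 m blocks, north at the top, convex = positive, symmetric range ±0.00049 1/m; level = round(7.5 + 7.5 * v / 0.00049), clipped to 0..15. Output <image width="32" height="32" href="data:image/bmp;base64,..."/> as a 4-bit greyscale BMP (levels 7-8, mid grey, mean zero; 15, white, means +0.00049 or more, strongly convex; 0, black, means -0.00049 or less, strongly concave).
<image width="32" height="32" href="data:image/bmp;base64,Qk12AgAAAAAAAHYAAAAoAAAAIAAAACAAAAABAAQAAAAAAAACAAATCwAAEwsAABAAAAAAAAAAAAAAABEREQAiIiIAMzMzAERERABVVVUAZmZmAHd3dwCIiIgAmZmZAKqqqgC7u7sAzMzMAN3d3QDu7u4A////AHhmd0eFZkm5ZlObQDRFZ3eIV3dXZVU4uHlzZwRndWZVh1d3ZmVVI5iYNDFXVVVmd2V3d3ZkR2JYkgVVZSAlZ4hnd3d1ZANTN3A5uEM2UzRVd3d3RmMAAAEwnbc0eXdjR2Z3dld2YwNQAWZ2RIlnh0RlV3VXmoiARyBnd0R3VodmZURVVol2lwdwSZdWdVZ2ZTNEVWZEVpgSUBeHipREQzNnQ1VolkeqVWI0mGliE1SZjWFWdpdGi2RlQptjEBRVh4lRaJVmZVYxR1E1MAAlQRJ1Mld1REMiEkZTJEMiOZVqqERVZjR5hUNHdlVDJRfKiYZ3V4UmiHdjV3VVY1g1mFQzZkIhNGZnRXZnd3JnNHUnRWd3ZVM0VTd3d3dxQhERR0h1eGV1RDIiV3d3U5hVdFY3dkRFh0IRRjZXZzaaiIVoNouHaLgSZkY0eFZhJodlRhhYd3mlNZxiFUZ0IgBGVWYKciRqc1Z3QUh1ZVUwAkaHBHUReTAQAlM4h0RolVUkilFmUFcCVEeUBohSaaVXYkh0mHISF4V7tgRnU2mlN5U1ZnZ1IjUzaYYTZ0VopjaFJjMjZjYRNCRFJWY2ZpdVQTdERXVHBbp3dRV0JlRlUyFVdYhjcwVWeZURRAVTVFZgZnZUR3A7pWVkU1QYlCN5lCd3d3dwWGVoiLhzO6UEZnc1"/>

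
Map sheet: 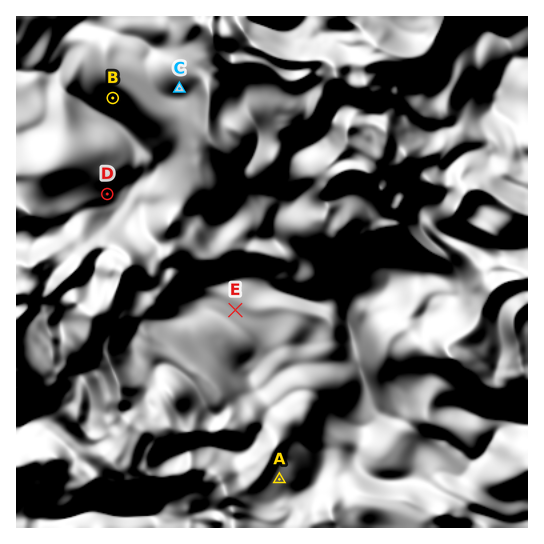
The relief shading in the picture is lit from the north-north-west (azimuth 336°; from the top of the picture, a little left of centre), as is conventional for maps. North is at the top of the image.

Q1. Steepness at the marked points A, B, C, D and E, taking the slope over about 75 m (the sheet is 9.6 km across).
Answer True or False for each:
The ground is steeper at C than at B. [False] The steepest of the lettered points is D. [False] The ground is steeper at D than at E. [True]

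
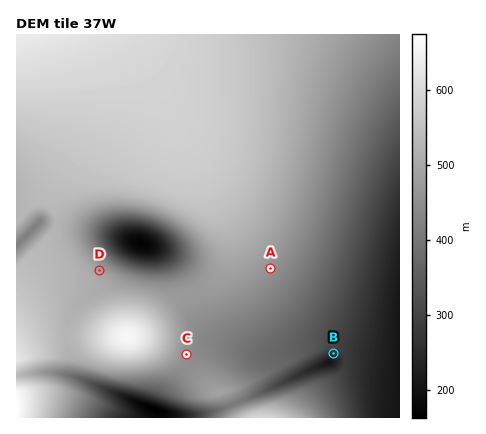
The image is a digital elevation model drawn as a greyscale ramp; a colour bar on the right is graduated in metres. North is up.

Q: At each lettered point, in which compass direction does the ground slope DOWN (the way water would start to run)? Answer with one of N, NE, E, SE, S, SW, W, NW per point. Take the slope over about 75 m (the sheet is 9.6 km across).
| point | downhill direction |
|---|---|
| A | SE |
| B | S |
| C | E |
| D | NE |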